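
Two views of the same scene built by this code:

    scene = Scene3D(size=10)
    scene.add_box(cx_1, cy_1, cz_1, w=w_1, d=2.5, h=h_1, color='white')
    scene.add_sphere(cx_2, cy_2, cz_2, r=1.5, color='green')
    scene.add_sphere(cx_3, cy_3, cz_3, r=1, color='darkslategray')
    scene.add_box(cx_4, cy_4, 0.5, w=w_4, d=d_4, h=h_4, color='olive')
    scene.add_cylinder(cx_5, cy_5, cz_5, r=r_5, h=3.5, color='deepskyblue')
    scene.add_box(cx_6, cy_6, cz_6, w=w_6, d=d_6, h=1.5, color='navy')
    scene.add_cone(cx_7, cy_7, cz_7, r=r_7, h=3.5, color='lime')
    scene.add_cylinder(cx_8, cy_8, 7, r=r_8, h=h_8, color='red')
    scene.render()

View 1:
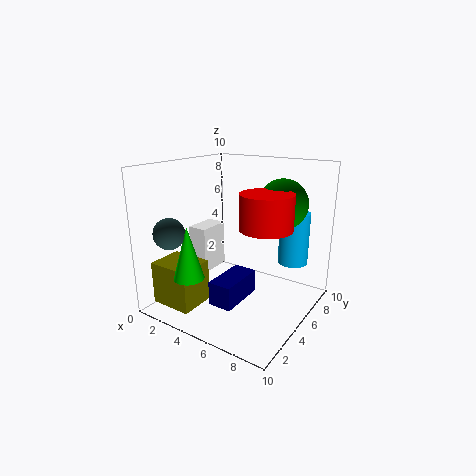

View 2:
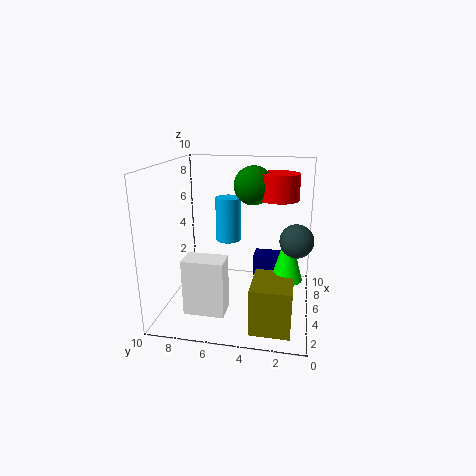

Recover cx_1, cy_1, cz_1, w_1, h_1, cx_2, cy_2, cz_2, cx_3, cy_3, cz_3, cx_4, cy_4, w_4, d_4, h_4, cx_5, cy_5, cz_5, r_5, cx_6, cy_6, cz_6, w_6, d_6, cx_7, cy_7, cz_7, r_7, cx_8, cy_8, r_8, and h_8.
cx_1 = 0.5
cy_1 = 5
cz_1 = 1.5
w_1 = 1.5
h_1 = 3.5
cx_2 = 8.5
cy_2 = 4.5
cz_2 = 8
cx_3 = 2.5
cy_3 = 1
cz_3 = 6
cx_4 = 0.5
cy_4 = 1
w_4 = 3
d_4 = 2.5
h_4 = 3
cx_5 = 8.5
cy_5 = 6.5
cz_5 = 3.5
r_5 = 1
cx_6 = 5.5
cy_6 = 1
cz_6 = 2
w_6 = 1.5
d_6 = 3
cx_7 = 3.5
cy_7 = 1.5
cz_7 = 3
r_7 = 1
cx_8 = 8.5
cy_8 = 2.5
r_8 = 1.5
h_8 = 2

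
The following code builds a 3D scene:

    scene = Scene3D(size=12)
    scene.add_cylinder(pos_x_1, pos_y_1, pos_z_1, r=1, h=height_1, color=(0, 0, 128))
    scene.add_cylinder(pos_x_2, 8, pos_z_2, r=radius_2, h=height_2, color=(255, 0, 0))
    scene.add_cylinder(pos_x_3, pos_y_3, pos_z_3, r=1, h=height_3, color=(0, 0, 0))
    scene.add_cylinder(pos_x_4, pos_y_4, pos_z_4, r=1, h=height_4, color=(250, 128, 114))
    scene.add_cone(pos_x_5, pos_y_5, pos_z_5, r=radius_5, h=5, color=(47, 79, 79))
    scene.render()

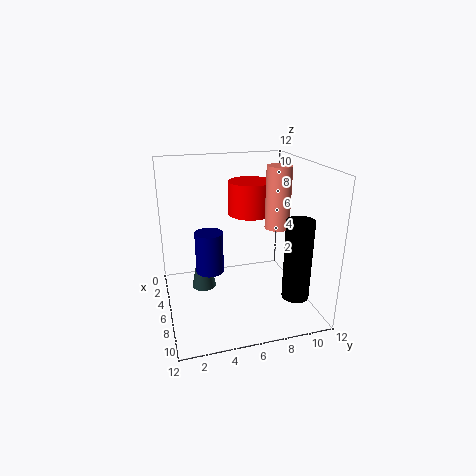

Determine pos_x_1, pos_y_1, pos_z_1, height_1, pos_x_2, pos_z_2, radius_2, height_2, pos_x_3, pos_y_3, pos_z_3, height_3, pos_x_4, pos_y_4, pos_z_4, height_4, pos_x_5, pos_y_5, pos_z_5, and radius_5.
pos_x_1 = 9, pos_y_1 = 3, pos_z_1 = 5, height_1 = 3, pos_x_2 = 3, pos_z_2 = 7, radius_2 = 2, height_2 = 3, pos_x_3 = 11, pos_y_3 = 9, pos_z_3 = 3, height_3 = 6, pos_x_4 = 7, pos_y_4 = 9, pos_z_4 = 7, height_4 = 5, pos_x_5 = 6, pos_y_5 = 3, pos_z_5 = 2, radius_5 = 1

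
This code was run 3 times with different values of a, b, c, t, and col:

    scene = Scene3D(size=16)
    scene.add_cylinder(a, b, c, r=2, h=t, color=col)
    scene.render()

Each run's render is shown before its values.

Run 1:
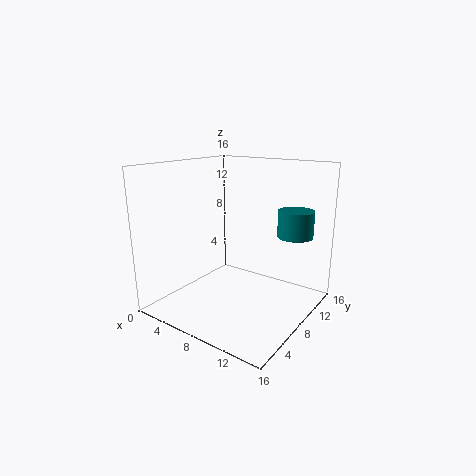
a = 13, b = 12, c = 8, t = 3, col = 'teal'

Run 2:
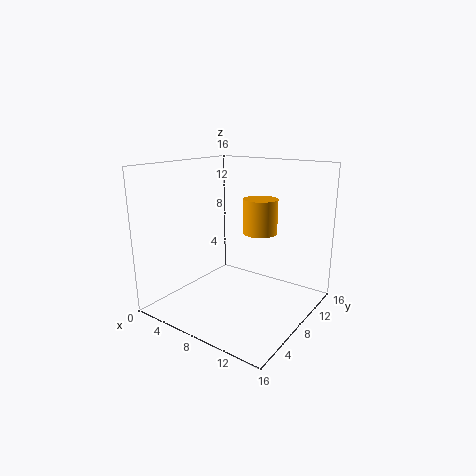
a = 9, b = 11, c = 8, t = 4, col = 'orange'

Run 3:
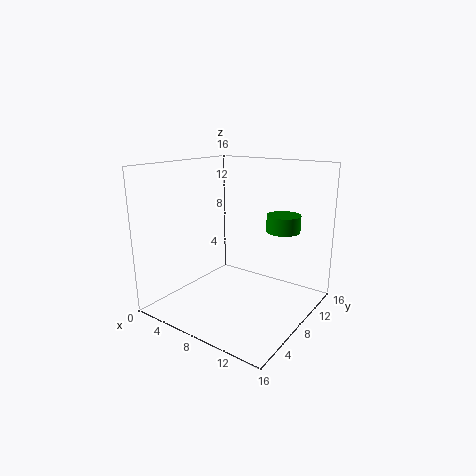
a = 11, b = 13, c = 8, t = 2, col = 'green'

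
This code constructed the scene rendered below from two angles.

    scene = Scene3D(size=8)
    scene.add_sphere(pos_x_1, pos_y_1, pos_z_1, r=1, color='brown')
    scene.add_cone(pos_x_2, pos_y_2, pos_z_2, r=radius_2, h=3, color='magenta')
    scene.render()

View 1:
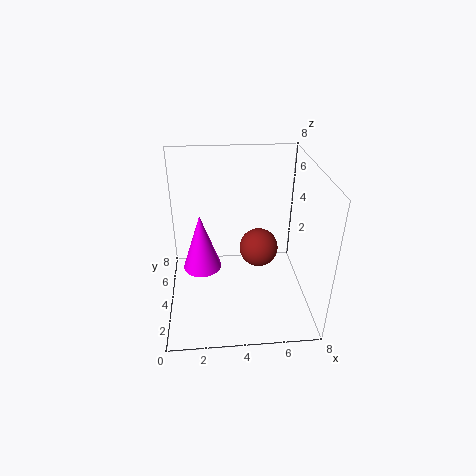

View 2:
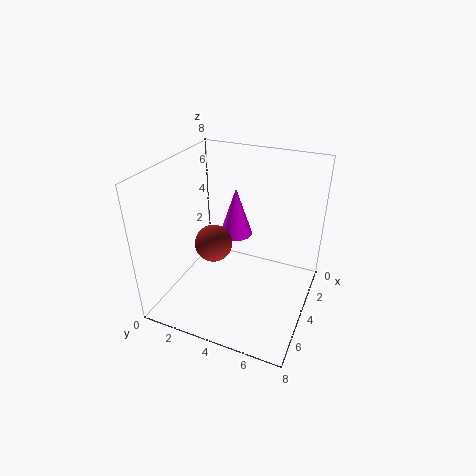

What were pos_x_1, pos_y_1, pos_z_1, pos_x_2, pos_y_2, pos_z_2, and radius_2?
pos_x_1 = 5, pos_y_1 = 3, pos_z_1 = 4, pos_x_2 = 2, pos_y_2 = 3, pos_z_2 = 3, radius_2 = 1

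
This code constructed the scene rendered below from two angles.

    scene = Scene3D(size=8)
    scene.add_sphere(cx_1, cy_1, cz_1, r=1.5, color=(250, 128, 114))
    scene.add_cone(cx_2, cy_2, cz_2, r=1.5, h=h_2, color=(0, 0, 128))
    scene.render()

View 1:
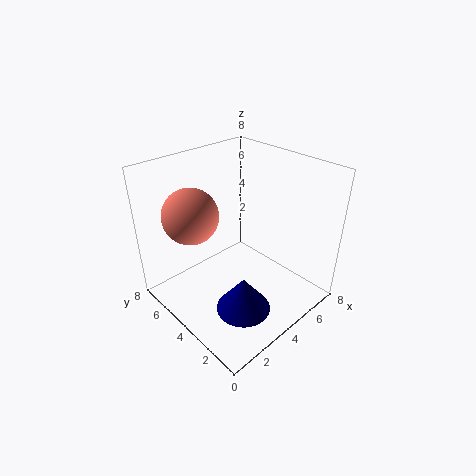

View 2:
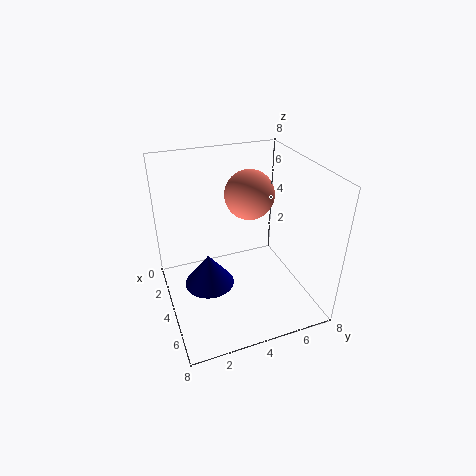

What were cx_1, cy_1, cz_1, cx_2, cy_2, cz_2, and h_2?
cx_1 = 2; cy_1 = 5.5; cz_1 = 5.5; cx_2 = 3; cy_2 = 2.5; cz_2 = 0.5; h_2 = 2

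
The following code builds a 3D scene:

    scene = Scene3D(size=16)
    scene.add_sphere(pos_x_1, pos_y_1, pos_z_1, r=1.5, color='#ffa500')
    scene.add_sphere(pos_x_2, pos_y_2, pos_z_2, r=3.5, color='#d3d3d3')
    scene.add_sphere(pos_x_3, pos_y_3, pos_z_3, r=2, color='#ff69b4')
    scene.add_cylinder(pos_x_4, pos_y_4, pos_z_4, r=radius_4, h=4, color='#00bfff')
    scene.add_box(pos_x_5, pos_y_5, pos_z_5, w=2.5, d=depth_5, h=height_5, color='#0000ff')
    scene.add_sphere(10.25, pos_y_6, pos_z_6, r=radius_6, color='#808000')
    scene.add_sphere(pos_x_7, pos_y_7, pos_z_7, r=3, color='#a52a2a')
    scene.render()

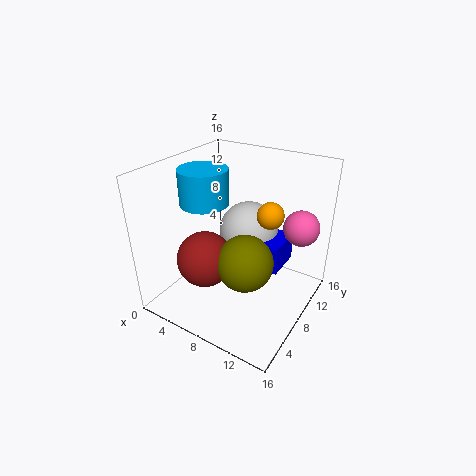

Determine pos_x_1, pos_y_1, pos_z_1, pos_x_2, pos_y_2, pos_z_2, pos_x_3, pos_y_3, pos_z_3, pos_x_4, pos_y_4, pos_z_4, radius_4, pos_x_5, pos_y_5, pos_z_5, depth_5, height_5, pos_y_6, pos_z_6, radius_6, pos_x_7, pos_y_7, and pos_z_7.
pos_x_1 = 10.75; pos_y_1 = 10.25; pos_z_1 = 10.5; pos_x_2 = 7.5; pos_y_2 = 11.25; pos_z_2 = 7.25; pos_x_3 = 13.75; pos_y_3 = 12; pos_z_3 = 9; pos_x_4 = 3.75; pos_y_4 = 7.75; pos_z_4 = 11.25; radius_4 = 2.75; pos_x_5 = 10; pos_y_5 = 8.75; pos_z_5 = 4.25; depth_5 = 4.25; height_5 = 3.25; pos_y_6 = 5.75; pos_z_6 = 6.75; radius_6 = 3; pos_x_7 = 6; pos_y_7 = 4.5; pos_z_7 = 6.5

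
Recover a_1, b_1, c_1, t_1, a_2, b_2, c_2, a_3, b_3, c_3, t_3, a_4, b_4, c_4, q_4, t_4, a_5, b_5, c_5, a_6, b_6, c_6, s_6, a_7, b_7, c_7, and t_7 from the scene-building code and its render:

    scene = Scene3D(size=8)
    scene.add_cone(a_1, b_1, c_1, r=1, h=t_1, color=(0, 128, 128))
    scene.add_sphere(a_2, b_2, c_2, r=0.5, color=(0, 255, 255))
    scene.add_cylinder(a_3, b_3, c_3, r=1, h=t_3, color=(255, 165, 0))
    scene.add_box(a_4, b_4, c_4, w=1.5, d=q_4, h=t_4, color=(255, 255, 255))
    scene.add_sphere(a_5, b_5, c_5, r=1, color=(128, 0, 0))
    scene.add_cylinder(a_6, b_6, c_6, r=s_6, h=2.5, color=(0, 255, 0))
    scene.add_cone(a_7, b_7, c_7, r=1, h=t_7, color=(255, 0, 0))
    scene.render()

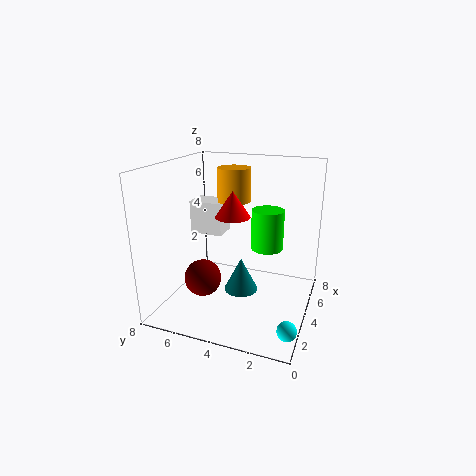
a_1 = 4.5, b_1 = 4, c_1 = 0.5, t_1 = 2, a_2 = 1.5, b_2 = 0.5, c_2 = 0.5, a_3 = 6, b_3 = 5, c_3 = 5.5, t_3 = 2, a_4 = 5, b_4 = 5.5, c_4 = 3.5, q_4 = 2, t_4 = 2, a_5 = 2.5, b_5 = 5.5, c_5 = 2, a_6 = 6.5, b_6 = 3, c_6 = 2.5, s_6 = 1, a_7 = 4.5, b_7 = 4.5, c_7 = 5, t_7 = 1.5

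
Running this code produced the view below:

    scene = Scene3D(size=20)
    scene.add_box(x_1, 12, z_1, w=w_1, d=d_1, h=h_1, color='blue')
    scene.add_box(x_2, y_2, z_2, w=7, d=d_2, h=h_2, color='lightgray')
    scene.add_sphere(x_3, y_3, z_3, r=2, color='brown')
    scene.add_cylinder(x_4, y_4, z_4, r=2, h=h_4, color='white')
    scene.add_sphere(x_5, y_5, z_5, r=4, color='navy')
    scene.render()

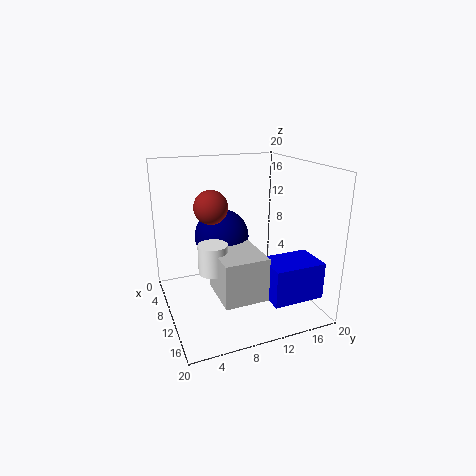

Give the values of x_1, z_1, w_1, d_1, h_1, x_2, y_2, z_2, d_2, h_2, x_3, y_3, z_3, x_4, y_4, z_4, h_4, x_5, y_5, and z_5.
x_1 = 13
z_1 = 3
w_1 = 5
d_1 = 7
h_1 = 5
x_2 = 9
y_2 = 6
z_2 = 3
d_2 = 6
h_2 = 6
x_3 = 14
y_3 = 5
z_3 = 16
x_4 = 11
y_4 = 6
z_4 = 6
h_4 = 4
x_5 = 6
y_5 = 9
z_5 = 9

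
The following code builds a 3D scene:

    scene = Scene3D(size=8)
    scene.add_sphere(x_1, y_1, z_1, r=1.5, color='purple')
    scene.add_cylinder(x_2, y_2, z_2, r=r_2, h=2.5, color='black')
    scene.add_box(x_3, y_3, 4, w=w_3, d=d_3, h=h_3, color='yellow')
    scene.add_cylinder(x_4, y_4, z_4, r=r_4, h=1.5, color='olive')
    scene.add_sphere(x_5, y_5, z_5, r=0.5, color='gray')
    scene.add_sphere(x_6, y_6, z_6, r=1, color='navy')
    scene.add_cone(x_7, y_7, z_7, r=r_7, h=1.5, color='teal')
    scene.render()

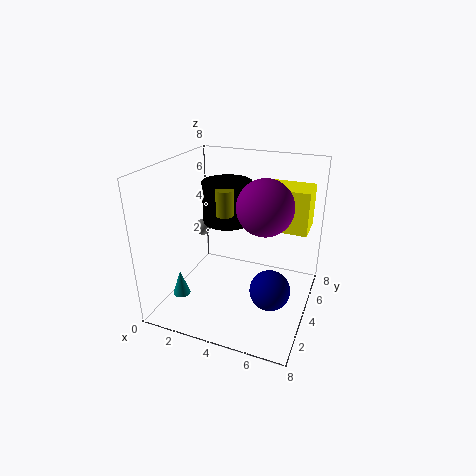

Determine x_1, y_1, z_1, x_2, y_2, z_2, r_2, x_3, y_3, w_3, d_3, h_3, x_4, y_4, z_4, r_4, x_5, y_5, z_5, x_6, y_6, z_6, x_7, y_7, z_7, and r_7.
x_1 = 5.5
y_1 = 4
z_1 = 6
x_2 = 2.5
y_2 = 6
z_2 = 4
r_2 = 1.5
x_3 = 5
y_3 = 5.5
w_3 = 2.5
d_3 = 2
h_3 = 2.5
x_4 = 3
y_4 = 4.5
z_4 = 5
r_4 = 0.5
x_5 = 1
y_5 = 5.5
z_5 = 3.5
x_6 = 6.5
y_6 = 2
z_6 = 2.5
x_7 = 1
y_7 = 2.5
z_7 = 0.5
r_7 = 0.5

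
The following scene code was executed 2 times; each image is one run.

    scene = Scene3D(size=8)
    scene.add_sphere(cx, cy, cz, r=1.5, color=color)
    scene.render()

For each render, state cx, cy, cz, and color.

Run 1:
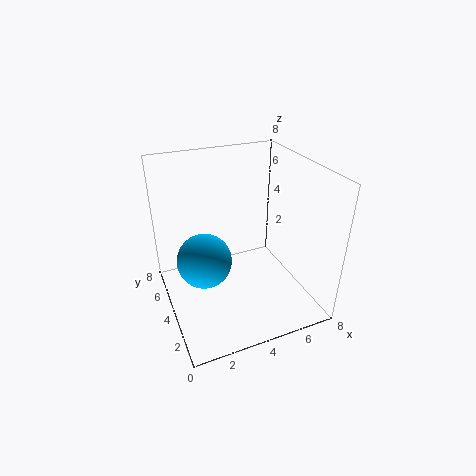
cx = 2
cy = 4
cz = 3
color = 'deepskyblue'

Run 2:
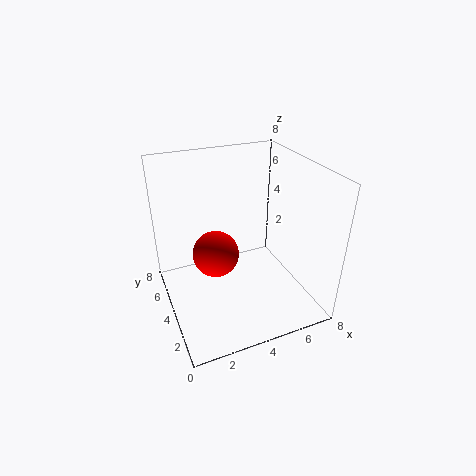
cx = 3.5
cy = 6.5
cz = 1.5
color = 'red'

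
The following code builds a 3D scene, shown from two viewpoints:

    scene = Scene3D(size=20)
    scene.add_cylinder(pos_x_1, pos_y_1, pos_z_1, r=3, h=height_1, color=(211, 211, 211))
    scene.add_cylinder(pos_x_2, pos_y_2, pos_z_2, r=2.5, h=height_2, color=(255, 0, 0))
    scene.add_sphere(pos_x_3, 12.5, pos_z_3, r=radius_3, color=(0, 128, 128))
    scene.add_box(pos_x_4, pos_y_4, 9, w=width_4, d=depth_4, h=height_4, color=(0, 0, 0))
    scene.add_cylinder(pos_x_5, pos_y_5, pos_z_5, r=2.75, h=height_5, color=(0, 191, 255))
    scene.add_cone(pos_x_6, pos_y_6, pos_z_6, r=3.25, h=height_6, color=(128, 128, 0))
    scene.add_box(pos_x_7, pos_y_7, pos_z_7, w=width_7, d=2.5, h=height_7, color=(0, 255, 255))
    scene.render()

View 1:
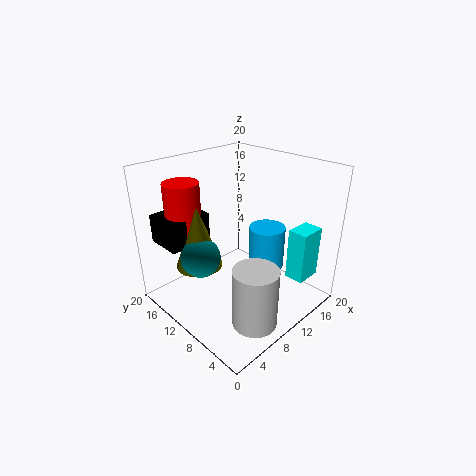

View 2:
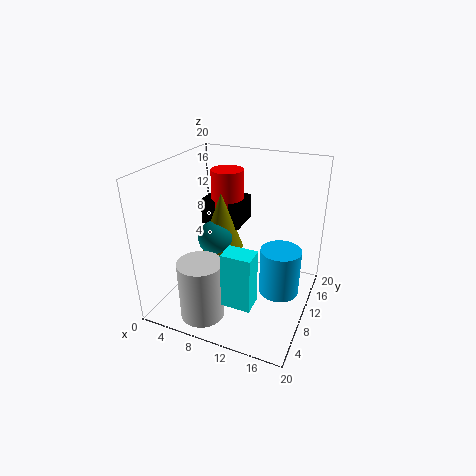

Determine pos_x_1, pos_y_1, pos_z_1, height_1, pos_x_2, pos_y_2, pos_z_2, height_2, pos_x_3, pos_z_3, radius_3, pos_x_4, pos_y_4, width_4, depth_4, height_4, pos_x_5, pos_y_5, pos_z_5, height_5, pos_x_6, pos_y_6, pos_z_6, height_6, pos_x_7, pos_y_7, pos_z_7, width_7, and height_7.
pos_x_1 = 7.25; pos_y_1 = 4; pos_z_1 = 0.5; height_1 = 8.25; pos_x_2 = 5.5; pos_y_2 = 16.25; pos_z_2 = 9.5; height_2 = 8; pos_x_3 = 5.25; pos_z_3 = 7.75; radius_3 = 2.75; pos_x_4 = 2; pos_y_4 = 14; width_4 = 6.25; depth_4 = 5.25; height_4 = 4; pos_x_5 = 16.25; pos_y_5 = 10; pos_z_5 = 3; height_5 = 6.5; pos_x_6 = 5.75; pos_y_6 = 13.5; pos_z_6 = 6; height_6 = 8.75; pos_x_7 = 12; pos_y_7 = 0.5; pos_z_7 = 6.25; width_7 = 3.5; height_7 = 6.75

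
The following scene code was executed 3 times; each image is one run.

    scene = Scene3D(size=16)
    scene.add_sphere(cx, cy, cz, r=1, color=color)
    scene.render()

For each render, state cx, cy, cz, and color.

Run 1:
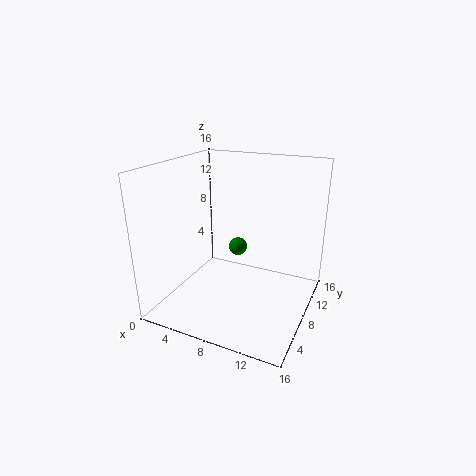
cx = 8
cy = 8
cz = 7
color = 'green'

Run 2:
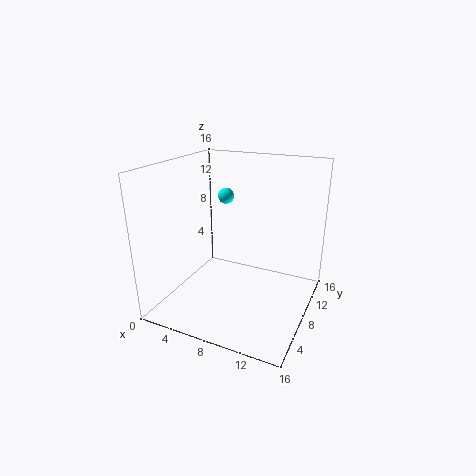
cx = 4
cy = 13
cz = 11
color = 'cyan'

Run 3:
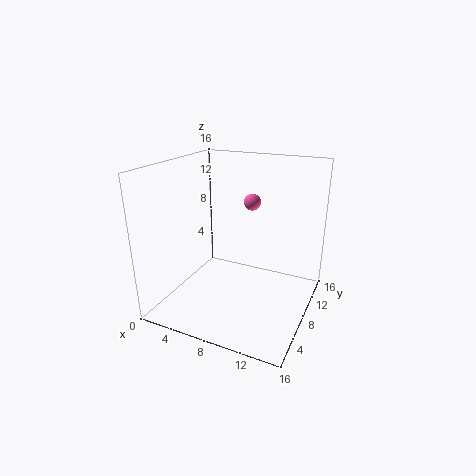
cx = 8
cy = 12
cz = 11
color = 'hotpink'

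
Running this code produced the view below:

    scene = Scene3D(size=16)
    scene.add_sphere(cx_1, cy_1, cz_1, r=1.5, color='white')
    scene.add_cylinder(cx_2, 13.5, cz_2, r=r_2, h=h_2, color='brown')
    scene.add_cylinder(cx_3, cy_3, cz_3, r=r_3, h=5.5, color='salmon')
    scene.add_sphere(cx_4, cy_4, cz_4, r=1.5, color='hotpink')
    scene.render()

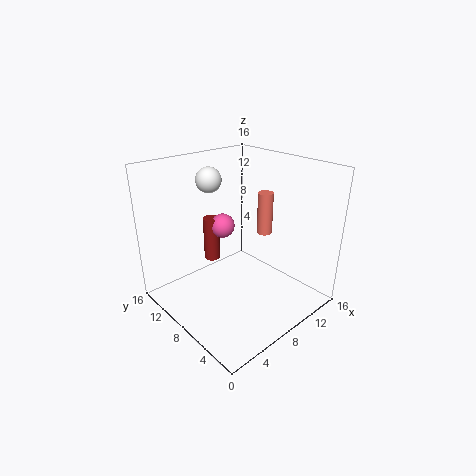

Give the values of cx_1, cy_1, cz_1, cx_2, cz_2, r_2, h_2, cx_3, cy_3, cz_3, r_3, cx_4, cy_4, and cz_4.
cx_1 = 8
cy_1 = 13
cz_1 = 13.5
cx_2 = 8.5
cz_2 = 3
r_2 = 1
h_2 = 5.5
cx_3 = 15
cy_3 = 10.5
cz_3 = 5.5
r_3 = 1
cx_4 = 9.5
cy_4 = 12.5
cz_4 = 7.5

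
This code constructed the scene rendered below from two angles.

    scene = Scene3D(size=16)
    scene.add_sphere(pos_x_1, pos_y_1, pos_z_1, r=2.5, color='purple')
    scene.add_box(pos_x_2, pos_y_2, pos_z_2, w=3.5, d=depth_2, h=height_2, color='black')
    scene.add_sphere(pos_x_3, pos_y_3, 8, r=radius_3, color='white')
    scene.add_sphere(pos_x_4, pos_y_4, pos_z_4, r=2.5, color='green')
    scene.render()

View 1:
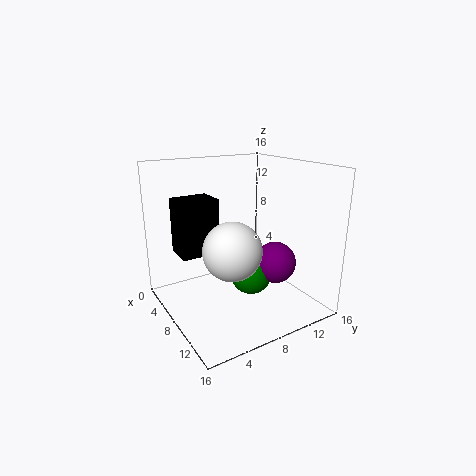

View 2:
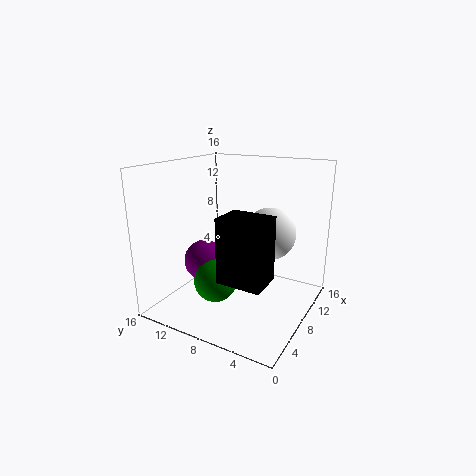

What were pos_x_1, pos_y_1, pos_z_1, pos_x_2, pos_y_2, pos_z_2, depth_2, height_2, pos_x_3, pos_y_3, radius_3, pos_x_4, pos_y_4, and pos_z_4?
pos_x_1 = 8.5
pos_y_1 = 13
pos_z_1 = 4
pos_x_2 = 2
pos_y_2 = 2.5
pos_z_2 = 5.5
depth_2 = 4.5
height_2 = 6.5
pos_x_3 = 11
pos_y_3 = 5.5
radius_3 = 3
pos_x_4 = 7
pos_y_4 = 10.5
pos_z_4 = 2.5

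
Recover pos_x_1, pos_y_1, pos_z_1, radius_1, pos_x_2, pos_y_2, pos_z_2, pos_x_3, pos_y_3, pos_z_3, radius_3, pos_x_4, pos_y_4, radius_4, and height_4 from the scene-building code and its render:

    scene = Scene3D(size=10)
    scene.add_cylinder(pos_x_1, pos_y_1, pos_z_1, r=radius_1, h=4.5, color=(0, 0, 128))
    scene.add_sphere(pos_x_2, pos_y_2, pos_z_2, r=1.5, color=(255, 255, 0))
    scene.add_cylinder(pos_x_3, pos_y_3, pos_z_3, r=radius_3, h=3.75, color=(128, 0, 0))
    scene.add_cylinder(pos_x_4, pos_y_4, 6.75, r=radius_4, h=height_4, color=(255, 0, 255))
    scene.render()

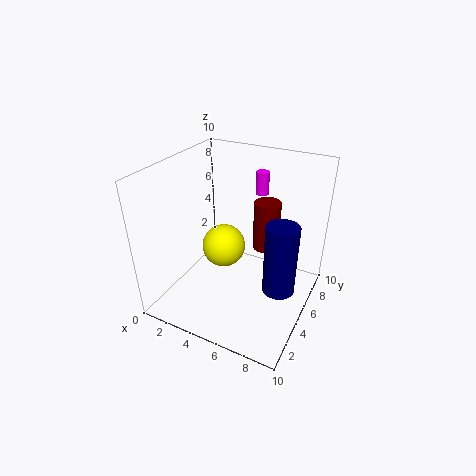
pos_x_1 = 8.75
pos_y_1 = 3.25
pos_z_1 = 3.25
radius_1 = 1
pos_x_2 = 4
pos_y_2 = 4.75
pos_z_2 = 4.25
pos_x_3 = 6
pos_y_3 = 7.75
pos_z_3 = 3
radius_3 = 1
pos_x_4 = 5
pos_y_4 = 9
radius_4 = 0.5
height_4 = 1.75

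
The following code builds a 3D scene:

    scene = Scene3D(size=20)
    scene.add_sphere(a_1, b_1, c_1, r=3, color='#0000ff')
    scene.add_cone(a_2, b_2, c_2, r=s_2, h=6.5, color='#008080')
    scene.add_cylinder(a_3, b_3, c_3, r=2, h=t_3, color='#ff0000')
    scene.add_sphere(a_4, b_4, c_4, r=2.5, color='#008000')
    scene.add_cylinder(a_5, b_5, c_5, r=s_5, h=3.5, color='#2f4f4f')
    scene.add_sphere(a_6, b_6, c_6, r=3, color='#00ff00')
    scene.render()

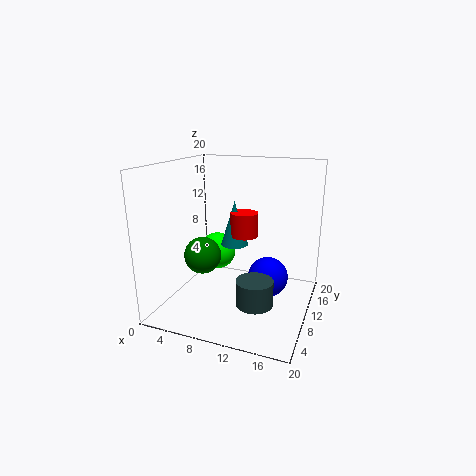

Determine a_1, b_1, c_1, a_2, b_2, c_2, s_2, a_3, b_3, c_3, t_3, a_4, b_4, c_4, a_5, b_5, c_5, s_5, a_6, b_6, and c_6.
a_1 = 13.5
b_1 = 13.5
c_1 = 3
a_2 = 8.5
b_2 = 12.5
c_2 = 8
s_2 = 2
a_3 = 10
b_3 = 12.5
c_3 = 9.5
t_3 = 3.5
a_4 = 6
b_4 = 7
c_4 = 8
a_5 = 13.5
b_5 = 7
c_5 = 2
s_5 = 2.5
a_6 = 4
b_6 = 16
c_6 = 5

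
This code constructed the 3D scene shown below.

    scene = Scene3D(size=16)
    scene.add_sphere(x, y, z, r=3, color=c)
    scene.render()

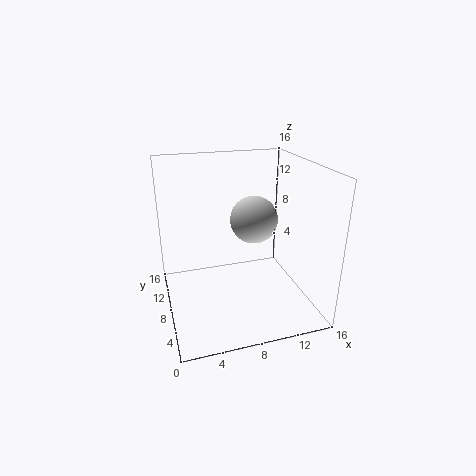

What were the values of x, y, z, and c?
x = 11.5; y = 12.5; z = 8; c = 'lightgray'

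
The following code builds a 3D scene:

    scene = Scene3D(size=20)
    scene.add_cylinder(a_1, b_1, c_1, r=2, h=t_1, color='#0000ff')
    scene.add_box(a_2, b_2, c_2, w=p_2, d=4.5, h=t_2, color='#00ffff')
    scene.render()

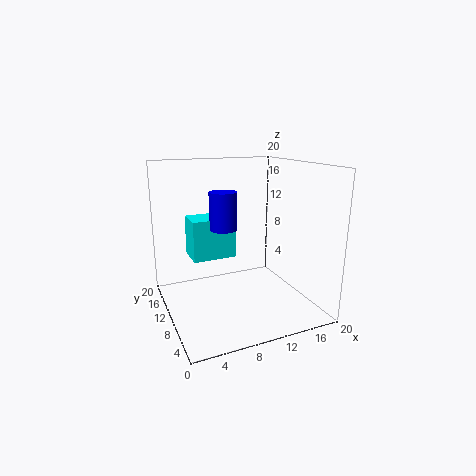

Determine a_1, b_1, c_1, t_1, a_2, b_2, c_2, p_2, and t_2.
a_1 = 9, b_1 = 13, c_1 = 10.5, t_1 = 5.5, a_2 = 4.5, b_2 = 13, c_2 = 6, p_2 = 6.5, t_2 = 6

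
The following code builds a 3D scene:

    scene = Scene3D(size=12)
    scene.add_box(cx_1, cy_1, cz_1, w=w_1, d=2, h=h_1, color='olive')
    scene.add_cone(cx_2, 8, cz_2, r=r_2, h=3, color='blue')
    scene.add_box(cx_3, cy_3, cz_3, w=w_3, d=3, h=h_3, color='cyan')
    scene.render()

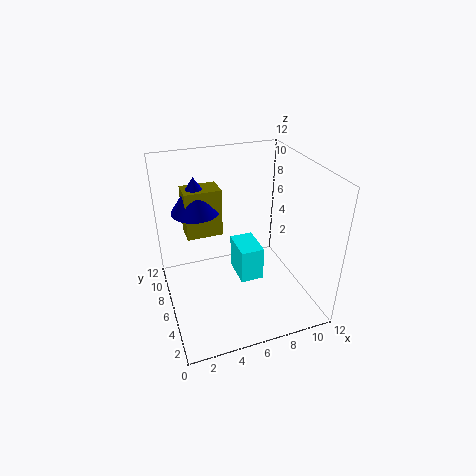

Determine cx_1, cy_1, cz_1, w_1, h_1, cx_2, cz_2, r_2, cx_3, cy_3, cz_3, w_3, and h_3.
cx_1 = 2
cy_1 = 7
cz_1 = 6
w_1 = 3
h_1 = 4
cx_2 = 3
cz_2 = 8
r_2 = 2
cx_3 = 6
cy_3 = 5
cz_3 = 2
w_3 = 2
h_3 = 3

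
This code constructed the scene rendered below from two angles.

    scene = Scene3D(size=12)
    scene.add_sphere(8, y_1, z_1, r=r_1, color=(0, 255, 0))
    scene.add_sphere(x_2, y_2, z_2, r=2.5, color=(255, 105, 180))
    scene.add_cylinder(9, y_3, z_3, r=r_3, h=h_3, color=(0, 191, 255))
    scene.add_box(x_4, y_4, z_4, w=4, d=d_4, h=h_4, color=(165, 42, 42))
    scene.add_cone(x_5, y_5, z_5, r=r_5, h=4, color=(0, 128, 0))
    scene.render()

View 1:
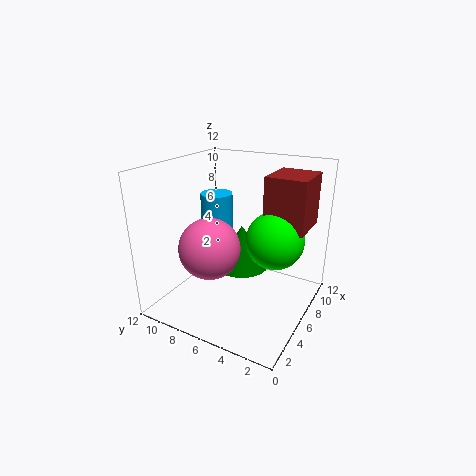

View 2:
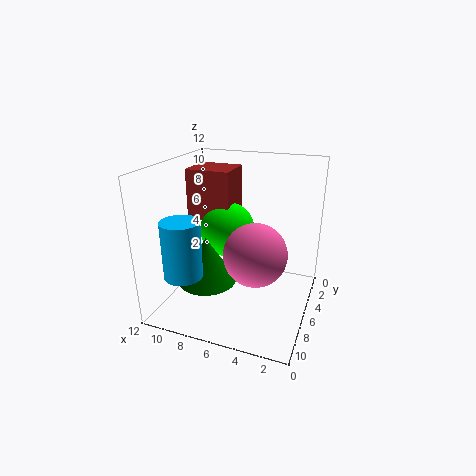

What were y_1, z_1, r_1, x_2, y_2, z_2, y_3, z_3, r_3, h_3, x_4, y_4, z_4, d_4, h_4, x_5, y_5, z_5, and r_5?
y_1 = 3.5
z_1 = 5.5
r_1 = 2.5
x_2 = 4
y_2 = 7.5
z_2 = 5.5
y_3 = 10
z_3 = 4
r_3 = 1.5
h_3 = 4.5
x_4 = 7.5
y_4 = 1
z_4 = 6.5
d_4 = 3.5
h_4 = 4.5
x_5 = 8.5
y_5 = 7
z_5 = 2
r_5 = 2.5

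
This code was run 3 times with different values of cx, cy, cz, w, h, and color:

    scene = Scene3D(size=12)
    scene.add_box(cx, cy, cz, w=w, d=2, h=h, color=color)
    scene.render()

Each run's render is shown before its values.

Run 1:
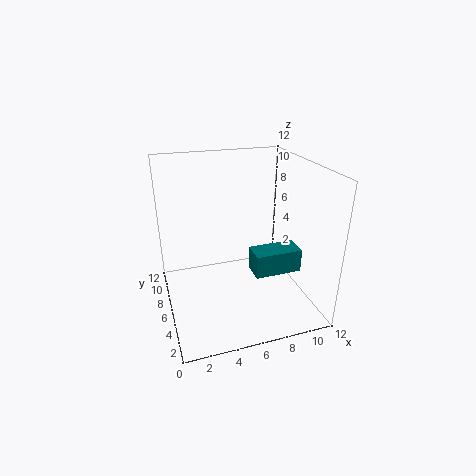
cx = 7
cy = 4
cz = 3
w = 4
h = 2
color = 'teal'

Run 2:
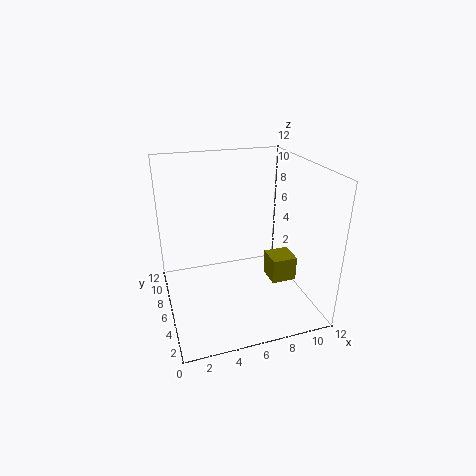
cx = 8
cy = 3
cz = 3
w = 2
h = 2
color = 'olive'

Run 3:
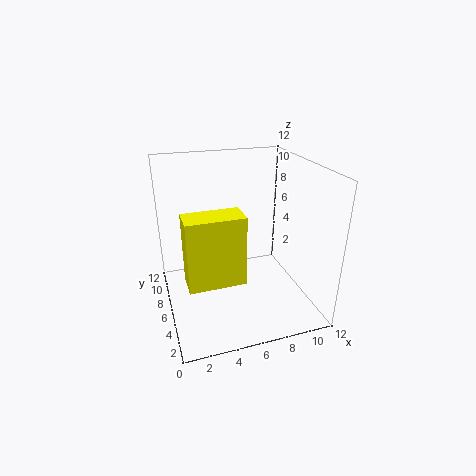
cx = 1
cy = 1
cz = 5
w = 4
h = 5
color = 'yellow'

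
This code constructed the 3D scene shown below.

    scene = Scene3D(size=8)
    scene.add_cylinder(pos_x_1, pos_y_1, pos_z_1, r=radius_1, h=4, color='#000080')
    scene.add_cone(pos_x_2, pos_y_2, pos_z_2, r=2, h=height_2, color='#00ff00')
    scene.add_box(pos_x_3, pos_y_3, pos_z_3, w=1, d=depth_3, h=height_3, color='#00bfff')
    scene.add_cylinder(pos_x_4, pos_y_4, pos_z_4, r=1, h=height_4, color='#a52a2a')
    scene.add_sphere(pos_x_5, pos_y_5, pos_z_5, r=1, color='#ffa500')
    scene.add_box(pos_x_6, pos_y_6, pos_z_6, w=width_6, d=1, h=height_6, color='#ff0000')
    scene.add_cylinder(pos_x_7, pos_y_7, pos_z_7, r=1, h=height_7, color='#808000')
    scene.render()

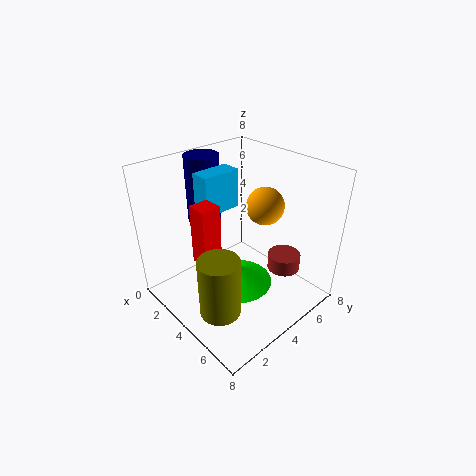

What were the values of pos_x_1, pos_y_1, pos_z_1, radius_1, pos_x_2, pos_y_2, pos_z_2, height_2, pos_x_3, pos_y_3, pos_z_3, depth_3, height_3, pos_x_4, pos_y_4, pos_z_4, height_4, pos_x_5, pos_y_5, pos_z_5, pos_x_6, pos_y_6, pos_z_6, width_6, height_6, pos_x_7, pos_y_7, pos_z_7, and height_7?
pos_x_1 = 1
pos_y_1 = 4
pos_z_1 = 4
radius_1 = 1
pos_x_2 = 4
pos_y_2 = 4
pos_z_2 = 1
height_2 = 1
pos_x_3 = 3
pos_y_3 = 2
pos_z_3 = 6
depth_3 = 2
height_3 = 2
pos_x_4 = 5
pos_y_4 = 7
pos_z_4 = 1
height_4 = 1
pos_x_5 = 5
pos_y_5 = 5
pos_z_5 = 6
pos_x_6 = 4
pos_y_6 = 1
pos_z_6 = 4
width_6 = 1
height_6 = 3
pos_x_7 = 6
pos_y_7 = 1
pos_z_7 = 2
height_7 = 3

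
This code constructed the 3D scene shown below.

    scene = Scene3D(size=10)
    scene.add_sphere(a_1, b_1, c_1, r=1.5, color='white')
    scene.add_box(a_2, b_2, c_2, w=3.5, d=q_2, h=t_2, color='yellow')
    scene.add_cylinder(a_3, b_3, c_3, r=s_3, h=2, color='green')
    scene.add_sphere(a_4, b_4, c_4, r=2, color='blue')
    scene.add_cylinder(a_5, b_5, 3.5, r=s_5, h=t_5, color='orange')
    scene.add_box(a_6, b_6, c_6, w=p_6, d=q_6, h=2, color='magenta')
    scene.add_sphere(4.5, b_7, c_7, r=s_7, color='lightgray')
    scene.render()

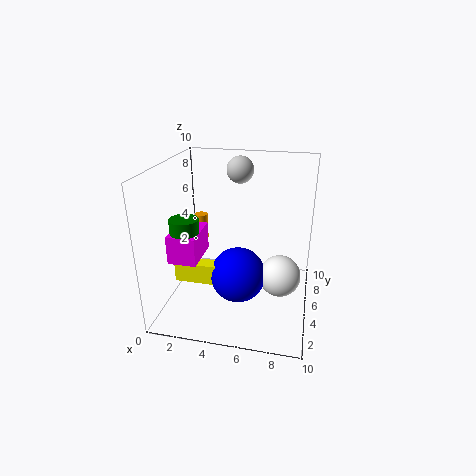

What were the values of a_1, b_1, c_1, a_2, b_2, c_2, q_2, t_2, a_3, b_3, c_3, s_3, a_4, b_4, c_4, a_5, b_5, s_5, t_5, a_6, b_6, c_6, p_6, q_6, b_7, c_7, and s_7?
a_1 = 8, b_1 = 5.5, c_1 = 2, a_2 = 0.5, b_2 = 4, c_2 = 1.5, q_2 = 1, t_2 = 1.5, a_3 = 1.5, b_3 = 4, c_3 = 4.5, s_3 = 1, a_4 = 5, b_4 = 5, c_4 = 2, a_5 = 1.5, b_5 = 7.5, s_5 = 0.5, t_5 = 2, a_6 = 0.5, b_6 = 3, c_6 = 3.5, p_6 = 2, q_6 = 3, b_7 = 8, c_7 = 9, s_7 = 1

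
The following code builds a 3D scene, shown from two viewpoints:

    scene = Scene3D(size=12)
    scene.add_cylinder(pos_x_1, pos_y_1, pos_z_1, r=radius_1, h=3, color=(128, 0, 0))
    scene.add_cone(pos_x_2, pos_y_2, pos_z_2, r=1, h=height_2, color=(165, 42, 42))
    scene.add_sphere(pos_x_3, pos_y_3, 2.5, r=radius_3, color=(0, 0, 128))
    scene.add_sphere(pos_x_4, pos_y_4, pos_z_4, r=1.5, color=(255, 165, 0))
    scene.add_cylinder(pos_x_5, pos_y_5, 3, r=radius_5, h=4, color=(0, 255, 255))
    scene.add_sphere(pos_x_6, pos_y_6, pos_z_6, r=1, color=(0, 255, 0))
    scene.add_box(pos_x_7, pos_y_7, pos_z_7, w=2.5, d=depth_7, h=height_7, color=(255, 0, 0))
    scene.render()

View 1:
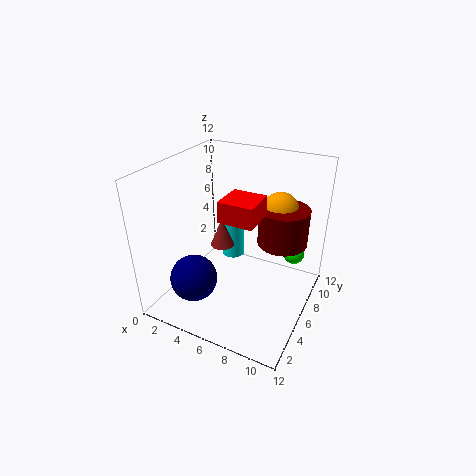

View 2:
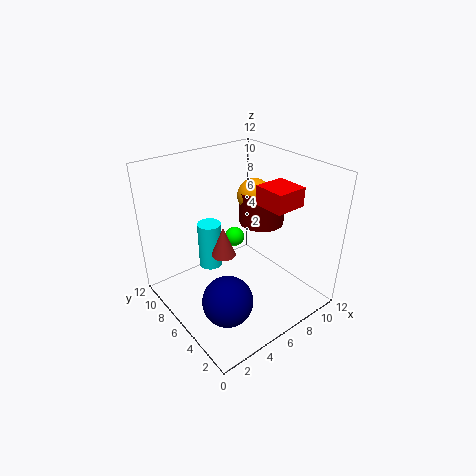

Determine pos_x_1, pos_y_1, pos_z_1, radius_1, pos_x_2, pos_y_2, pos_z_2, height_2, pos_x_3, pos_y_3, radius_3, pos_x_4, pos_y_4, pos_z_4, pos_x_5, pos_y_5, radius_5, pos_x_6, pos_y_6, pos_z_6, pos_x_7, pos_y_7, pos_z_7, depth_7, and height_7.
pos_x_1 = 9.5
pos_y_1 = 7
pos_z_1 = 6
radius_1 = 2
pos_x_2 = 4.5
pos_y_2 = 6
pos_z_2 = 5
height_2 = 2.5
pos_x_3 = 3
pos_y_3 = 3.5
radius_3 = 2
pos_x_4 = 9
pos_y_4 = 7.5
pos_z_4 = 8.5
pos_x_5 = 4.5
pos_y_5 = 8
radius_5 = 1
pos_x_6 = 9.5
pos_y_6 = 11
pos_z_6 = 2.5
pos_x_7 = 6.5
pos_y_7 = 2
pos_z_7 = 9.5
depth_7 = 2.5
height_7 = 1.5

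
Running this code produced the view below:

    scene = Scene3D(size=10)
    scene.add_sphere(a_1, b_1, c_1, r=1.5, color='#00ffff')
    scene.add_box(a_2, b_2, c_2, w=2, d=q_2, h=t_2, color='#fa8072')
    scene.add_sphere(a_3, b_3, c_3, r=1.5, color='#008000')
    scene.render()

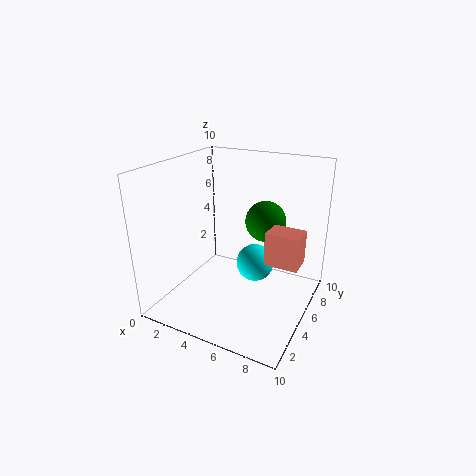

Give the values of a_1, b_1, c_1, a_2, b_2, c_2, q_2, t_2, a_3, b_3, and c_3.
a_1 = 5
b_1 = 8
c_1 = 1.5
a_2 = 8
b_2 = 2.5
c_2 = 5
q_2 = 1.5
t_2 = 2
a_3 = 6
b_3 = 7.5
c_3 = 5.5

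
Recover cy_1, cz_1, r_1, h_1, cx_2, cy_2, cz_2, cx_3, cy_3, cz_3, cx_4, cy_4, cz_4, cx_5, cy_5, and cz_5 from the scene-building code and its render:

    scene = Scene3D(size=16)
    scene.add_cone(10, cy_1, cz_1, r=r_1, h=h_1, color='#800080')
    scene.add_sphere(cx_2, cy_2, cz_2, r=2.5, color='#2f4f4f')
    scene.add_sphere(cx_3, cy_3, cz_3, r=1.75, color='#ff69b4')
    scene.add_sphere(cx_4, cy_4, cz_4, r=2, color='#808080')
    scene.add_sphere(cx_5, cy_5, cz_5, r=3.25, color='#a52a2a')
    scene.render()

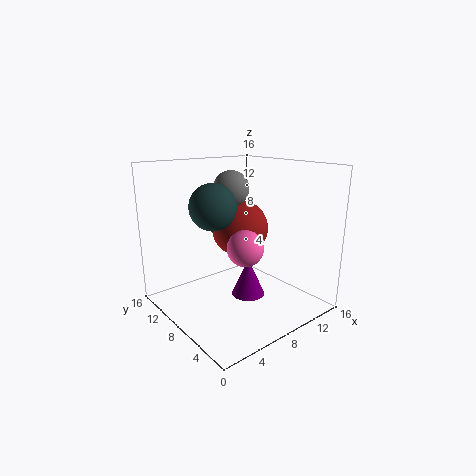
cy_1 = 8.5, cz_1 = 0.25, r_1 = 2, h_1 = 4.5, cx_2 = 5.25, cy_2 = 8.75, cz_2 = 11.75, cx_3 = 5.25, cy_3 = 3.5, cz_3 = 8.75, cx_4 = 8.25, cy_4 = 9.5, cz_4 = 13.25, cx_5 = 9.5, cy_5 = 9.5, cz_5 = 8.5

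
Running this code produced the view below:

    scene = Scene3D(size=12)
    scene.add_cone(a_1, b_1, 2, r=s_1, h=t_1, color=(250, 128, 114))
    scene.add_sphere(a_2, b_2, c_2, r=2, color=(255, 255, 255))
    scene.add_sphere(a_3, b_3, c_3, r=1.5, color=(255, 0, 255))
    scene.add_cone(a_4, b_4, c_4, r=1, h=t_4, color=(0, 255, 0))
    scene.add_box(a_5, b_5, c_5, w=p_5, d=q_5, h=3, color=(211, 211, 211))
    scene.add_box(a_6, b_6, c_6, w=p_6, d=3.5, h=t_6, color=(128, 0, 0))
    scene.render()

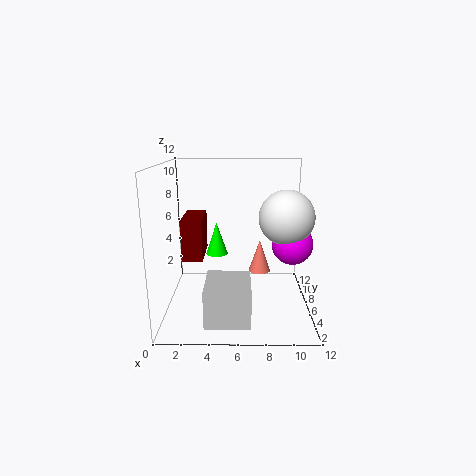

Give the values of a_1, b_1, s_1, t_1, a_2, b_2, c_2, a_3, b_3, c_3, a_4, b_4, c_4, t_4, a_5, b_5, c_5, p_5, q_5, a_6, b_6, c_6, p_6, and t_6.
a_1 = 8, b_1 = 8.5, s_1 = 1, t_1 = 3, a_2 = 9.5, b_2 = 3, c_2 = 8.5, a_3 = 10, b_3 = 3, c_3 = 6.5, a_4 = 4, b_4 = 9, c_4 = 3.5, t_4 = 3, a_5 = 3.5, b_5 = 1, c_5 = 0.5, p_5 = 3.5, q_5 = 4, a_6 = 2, b_6 = 2, c_6 = 5.5, p_6 = 1.5, t_6 = 3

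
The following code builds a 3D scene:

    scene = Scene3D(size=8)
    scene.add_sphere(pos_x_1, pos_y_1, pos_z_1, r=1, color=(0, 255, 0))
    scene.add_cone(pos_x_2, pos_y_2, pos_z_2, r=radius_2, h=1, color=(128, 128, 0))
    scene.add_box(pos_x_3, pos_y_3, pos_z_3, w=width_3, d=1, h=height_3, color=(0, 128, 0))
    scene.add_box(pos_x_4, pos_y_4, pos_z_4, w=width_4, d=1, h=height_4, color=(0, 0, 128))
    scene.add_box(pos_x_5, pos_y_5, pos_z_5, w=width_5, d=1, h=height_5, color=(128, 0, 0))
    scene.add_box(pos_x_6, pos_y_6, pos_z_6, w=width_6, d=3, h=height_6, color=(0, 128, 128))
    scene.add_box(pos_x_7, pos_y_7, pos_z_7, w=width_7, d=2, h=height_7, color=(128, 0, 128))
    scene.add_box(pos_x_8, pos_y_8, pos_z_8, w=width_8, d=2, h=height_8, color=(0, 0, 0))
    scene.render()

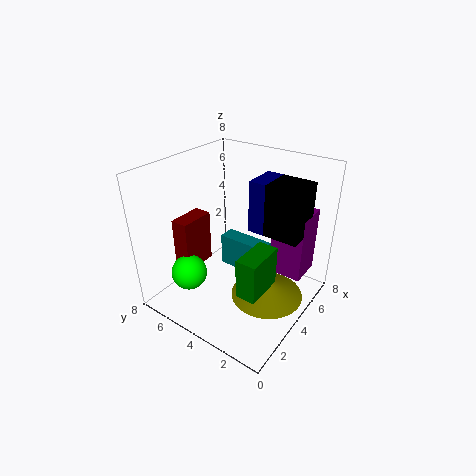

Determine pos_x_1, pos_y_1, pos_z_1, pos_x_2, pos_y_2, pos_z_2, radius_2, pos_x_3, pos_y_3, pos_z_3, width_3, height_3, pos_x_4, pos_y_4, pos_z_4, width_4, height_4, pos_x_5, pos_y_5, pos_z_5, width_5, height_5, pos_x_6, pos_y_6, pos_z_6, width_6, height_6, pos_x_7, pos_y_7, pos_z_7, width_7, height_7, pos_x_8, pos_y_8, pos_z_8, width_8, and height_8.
pos_x_1 = 2; pos_y_1 = 6; pos_z_1 = 2; pos_x_2 = 4; pos_y_2 = 2; pos_z_2 = 1; radius_2 = 2; pos_x_3 = 1; pos_y_3 = 1; pos_z_3 = 3; width_3 = 2; height_3 = 2; pos_x_4 = 5; pos_y_4 = 3; pos_z_4 = 4; width_4 = 2; height_4 = 3; pos_x_5 = 2; pos_y_5 = 6; pos_z_5 = 2; width_5 = 2; height_5 = 3; pos_x_6 = 5; pos_y_6 = 3; pos_z_6 = 1; width_6 = 1; height_6 = 2; pos_x_7 = 6; pos_y_7 = 1; pos_z_7 = 1; width_7 = 2; height_7 = 4; pos_x_8 = 5; pos_y_8 = 1; pos_z_8 = 4; width_8 = 2; height_8 = 3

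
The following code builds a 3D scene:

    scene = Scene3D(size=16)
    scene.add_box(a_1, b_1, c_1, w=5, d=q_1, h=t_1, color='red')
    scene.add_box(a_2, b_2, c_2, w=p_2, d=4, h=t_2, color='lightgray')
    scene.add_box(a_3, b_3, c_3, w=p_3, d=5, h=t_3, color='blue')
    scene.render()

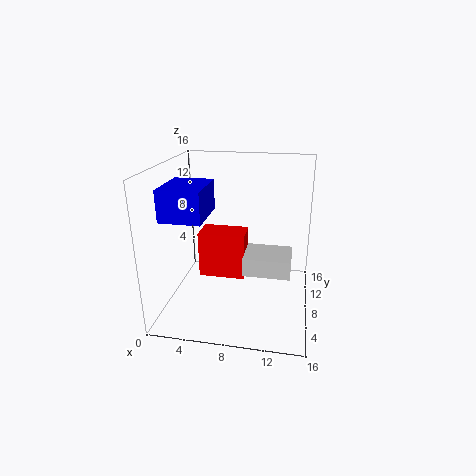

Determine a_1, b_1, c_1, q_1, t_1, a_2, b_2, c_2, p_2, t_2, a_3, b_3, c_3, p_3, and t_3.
a_1 = 4, b_1 = 6, c_1 = 4, q_1 = 3, t_1 = 5, a_2 = 9, b_2 = 5, c_2 = 5, p_2 = 5, t_2 = 2, a_3 = 2, b_3 = 1, c_3 = 12, p_3 = 4, t_3 = 3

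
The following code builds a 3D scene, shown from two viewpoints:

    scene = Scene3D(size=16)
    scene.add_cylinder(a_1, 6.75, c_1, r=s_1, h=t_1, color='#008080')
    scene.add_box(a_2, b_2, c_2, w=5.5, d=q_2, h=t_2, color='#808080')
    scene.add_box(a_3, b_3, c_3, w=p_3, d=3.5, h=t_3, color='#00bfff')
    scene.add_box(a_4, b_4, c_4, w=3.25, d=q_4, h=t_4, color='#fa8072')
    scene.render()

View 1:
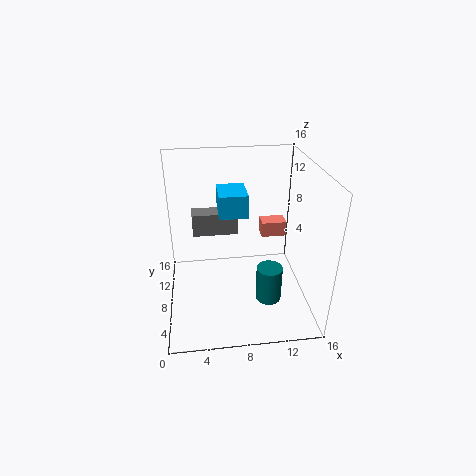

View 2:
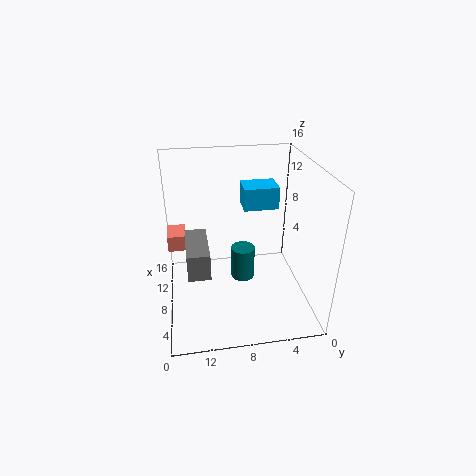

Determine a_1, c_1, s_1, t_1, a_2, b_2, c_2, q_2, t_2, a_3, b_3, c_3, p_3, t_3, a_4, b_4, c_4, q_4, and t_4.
a_1 = 11.5, c_1 = 0.25, s_1 = 1.5, t_1 = 4.25, a_2 = 3, b_2 = 11.5, c_2 = 6.5, q_2 = 2.25, t_2 = 2.75, a_3 = 5.75, b_3 = 4.25, c_3 = 12.25, p_3 = 2.75, t_3 = 2.25, a_4 = 12, b_4 = 13.75, c_4 = 4.5, q_4 = 2.25, t_4 = 2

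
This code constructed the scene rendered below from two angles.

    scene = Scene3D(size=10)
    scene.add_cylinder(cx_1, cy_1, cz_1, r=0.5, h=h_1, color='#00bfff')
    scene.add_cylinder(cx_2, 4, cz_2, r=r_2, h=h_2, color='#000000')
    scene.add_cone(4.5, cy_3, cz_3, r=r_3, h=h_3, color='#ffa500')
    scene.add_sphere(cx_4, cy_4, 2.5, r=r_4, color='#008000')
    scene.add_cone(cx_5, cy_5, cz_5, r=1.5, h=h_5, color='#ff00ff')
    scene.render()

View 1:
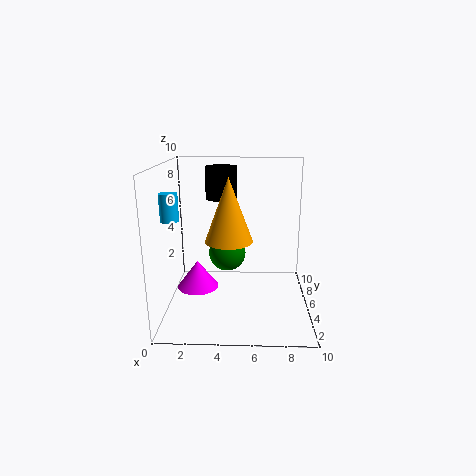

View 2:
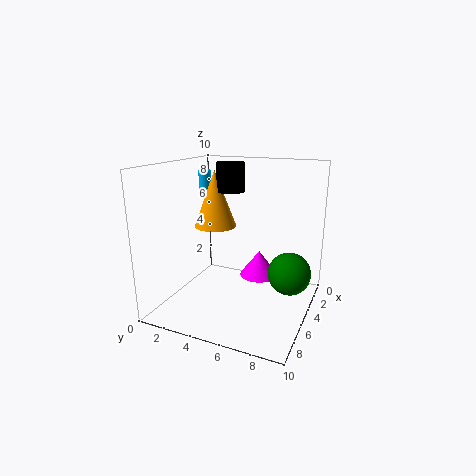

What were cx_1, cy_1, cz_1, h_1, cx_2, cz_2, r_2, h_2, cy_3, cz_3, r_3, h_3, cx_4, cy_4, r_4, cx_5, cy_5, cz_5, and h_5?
cx_1 = 1.5; cy_1 = 0.5; cz_1 = 7.5; h_1 = 1.5; cx_2 = 4; cz_2 = 8; r_2 = 1; h_2 = 2; cy_3 = 3; cz_3 = 5.5; r_3 = 1.5; h_3 = 4; cx_4 = 4; cy_4 = 8.5; r_4 = 1.5; cx_5 = 2; cy_5 = 5.5; cz_5 = 1; h_5 = 2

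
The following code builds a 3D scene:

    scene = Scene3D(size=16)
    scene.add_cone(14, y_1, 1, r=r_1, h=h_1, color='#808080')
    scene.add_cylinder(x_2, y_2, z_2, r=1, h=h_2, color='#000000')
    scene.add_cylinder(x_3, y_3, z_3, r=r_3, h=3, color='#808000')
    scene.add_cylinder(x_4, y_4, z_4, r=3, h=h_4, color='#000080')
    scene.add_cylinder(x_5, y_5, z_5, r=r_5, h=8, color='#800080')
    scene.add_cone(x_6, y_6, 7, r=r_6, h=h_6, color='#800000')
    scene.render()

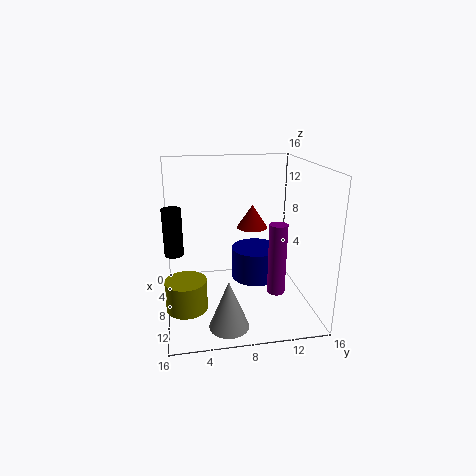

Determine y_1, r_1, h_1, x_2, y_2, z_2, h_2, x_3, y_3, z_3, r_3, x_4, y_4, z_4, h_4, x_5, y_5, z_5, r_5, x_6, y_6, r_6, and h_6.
y_1 = 6
r_1 = 2
h_1 = 5
x_2 = 9
y_2 = 1
z_2 = 7
h_2 = 5
x_3 = 13
y_3 = 2
z_3 = 3
r_3 = 2
x_4 = 4
y_4 = 11
z_4 = 1
h_4 = 4
x_5 = 10
y_5 = 12
z_5 = 2
r_5 = 1
x_6 = 2
y_6 = 11
r_6 = 2
h_6 = 3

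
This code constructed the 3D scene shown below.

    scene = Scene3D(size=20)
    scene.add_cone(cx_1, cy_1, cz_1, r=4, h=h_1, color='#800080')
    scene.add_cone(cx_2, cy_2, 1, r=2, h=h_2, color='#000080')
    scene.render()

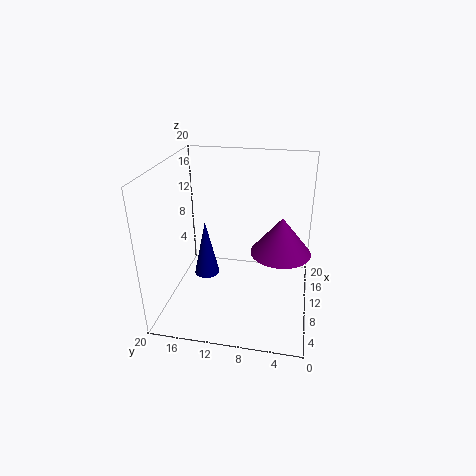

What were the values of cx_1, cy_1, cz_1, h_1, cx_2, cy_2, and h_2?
cx_1 = 9
cy_1 = 4
cz_1 = 9
h_1 = 5
cx_2 = 14
cy_2 = 16
h_2 = 9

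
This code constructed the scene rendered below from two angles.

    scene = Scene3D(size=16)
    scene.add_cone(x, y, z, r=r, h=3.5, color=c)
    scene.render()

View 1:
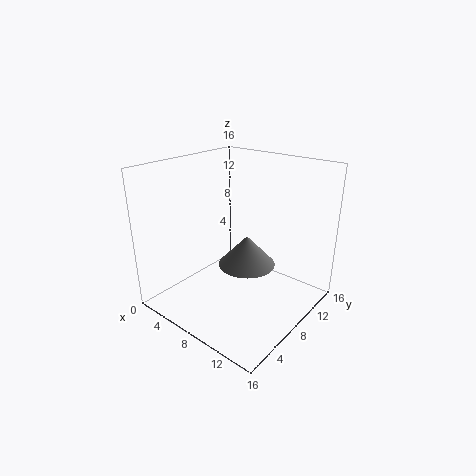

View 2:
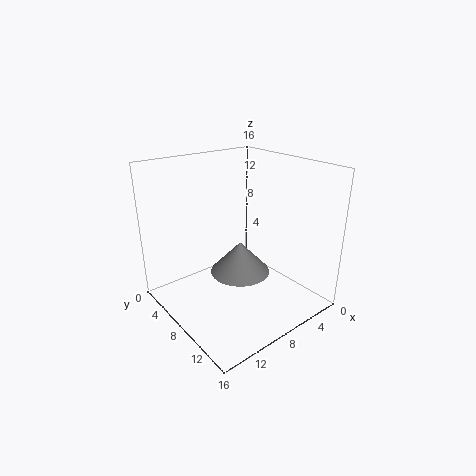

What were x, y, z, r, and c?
x = 8.5, y = 9, z = 4.5, r = 3.25, c = 'gray'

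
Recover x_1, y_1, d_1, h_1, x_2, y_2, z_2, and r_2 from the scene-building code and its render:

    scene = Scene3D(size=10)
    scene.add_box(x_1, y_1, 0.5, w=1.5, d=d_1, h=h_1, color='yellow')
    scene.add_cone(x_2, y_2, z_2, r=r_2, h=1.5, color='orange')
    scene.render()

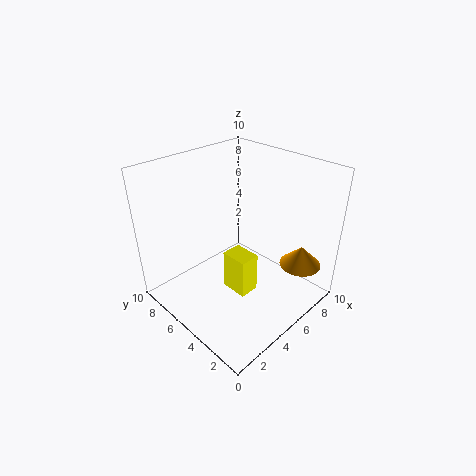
x_1 = 4.5, y_1 = 4, d_1 = 2, h_1 = 3, x_2 = 8.5, y_2 = 2, z_2 = 2.5, r_2 = 1.5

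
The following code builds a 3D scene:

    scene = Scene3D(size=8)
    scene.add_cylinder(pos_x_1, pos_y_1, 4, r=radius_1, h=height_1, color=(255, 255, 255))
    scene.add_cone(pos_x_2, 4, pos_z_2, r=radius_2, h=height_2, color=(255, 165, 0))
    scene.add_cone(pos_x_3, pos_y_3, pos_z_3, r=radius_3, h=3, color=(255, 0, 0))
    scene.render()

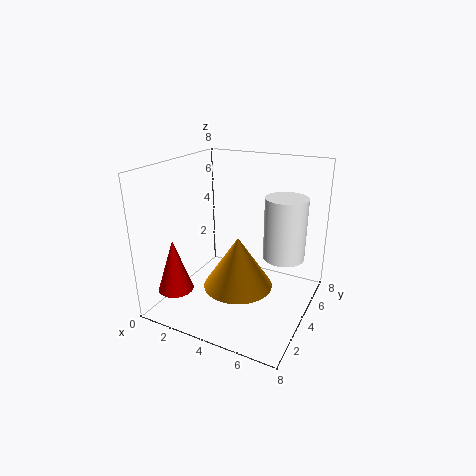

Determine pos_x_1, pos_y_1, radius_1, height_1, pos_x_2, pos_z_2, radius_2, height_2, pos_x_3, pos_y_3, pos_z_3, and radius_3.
pos_x_1 = 7; pos_y_1 = 3; radius_1 = 1; height_1 = 3; pos_x_2 = 4; pos_z_2 = 1; radius_2 = 2; height_2 = 3; pos_x_3 = 1; pos_y_3 = 2; pos_z_3 = 1; radius_3 = 1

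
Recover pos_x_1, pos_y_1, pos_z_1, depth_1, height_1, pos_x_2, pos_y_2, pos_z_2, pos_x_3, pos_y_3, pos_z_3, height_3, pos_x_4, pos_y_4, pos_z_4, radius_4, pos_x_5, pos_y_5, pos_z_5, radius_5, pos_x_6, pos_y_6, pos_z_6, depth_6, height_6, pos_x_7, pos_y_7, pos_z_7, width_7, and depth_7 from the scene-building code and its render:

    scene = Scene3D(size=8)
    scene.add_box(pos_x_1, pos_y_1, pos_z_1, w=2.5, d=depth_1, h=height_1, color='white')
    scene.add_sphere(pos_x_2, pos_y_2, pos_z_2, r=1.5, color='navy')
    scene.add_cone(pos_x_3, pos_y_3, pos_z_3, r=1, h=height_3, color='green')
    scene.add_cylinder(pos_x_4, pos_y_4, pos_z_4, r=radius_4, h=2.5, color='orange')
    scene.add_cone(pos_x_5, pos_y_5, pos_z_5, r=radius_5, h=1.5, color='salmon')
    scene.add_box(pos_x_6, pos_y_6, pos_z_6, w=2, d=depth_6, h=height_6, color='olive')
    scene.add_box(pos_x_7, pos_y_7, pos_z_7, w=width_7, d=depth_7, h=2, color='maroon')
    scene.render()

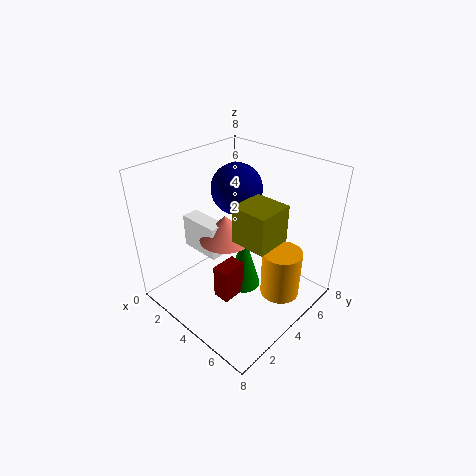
pos_x_1 = 0.5, pos_y_1 = 3, pos_z_1 = 2.5, depth_1 = 1, height_1 = 2, pos_x_2 = 2.5, pos_y_2 = 5.5, pos_z_2 = 6, pos_x_3 = 4, pos_y_3 = 4.5, pos_z_3 = 0.5, height_3 = 3.5, pos_x_4 = 7, pos_y_4 = 4, pos_z_4 = 2, radius_4 = 1, pos_x_5 = 3, pos_y_5 = 4, pos_z_5 = 3.5, radius_5 = 1.5, pos_x_6 = 4.5, pos_y_6 = 3, pos_z_6 = 4.5, depth_6 = 2, height_6 = 2, pos_x_7 = 3.5, pos_y_7 = 2.5, pos_z_7 = 0.5, width_7 = 1, depth_7 = 1.5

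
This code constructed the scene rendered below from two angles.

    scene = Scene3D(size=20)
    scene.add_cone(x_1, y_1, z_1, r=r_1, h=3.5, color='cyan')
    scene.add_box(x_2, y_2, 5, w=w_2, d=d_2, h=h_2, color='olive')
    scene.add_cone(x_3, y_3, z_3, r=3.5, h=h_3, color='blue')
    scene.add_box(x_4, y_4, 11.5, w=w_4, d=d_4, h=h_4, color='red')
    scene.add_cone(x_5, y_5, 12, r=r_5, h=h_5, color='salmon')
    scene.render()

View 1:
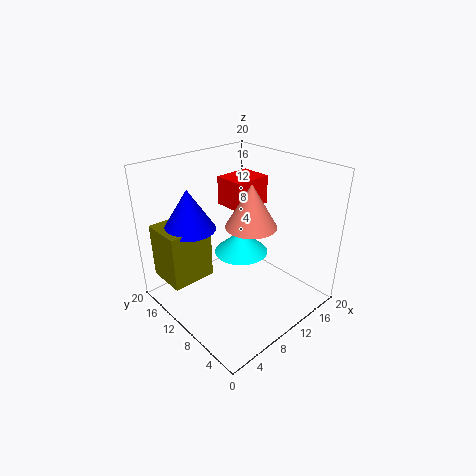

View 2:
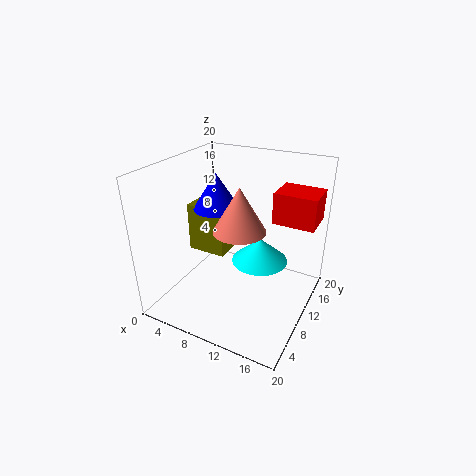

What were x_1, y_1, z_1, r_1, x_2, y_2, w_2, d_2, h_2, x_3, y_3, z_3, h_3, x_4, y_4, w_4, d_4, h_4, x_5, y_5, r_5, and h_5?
x_1 = 12.5, y_1 = 12, z_1 = 6, r_1 = 4, x_2 = 0.5, y_2 = 11.5, w_2 = 6, d_2 = 5.5, h_2 = 7.5, x_3 = 4.5, y_3 = 13.5, z_3 = 12, h_3 = 5.5, x_4 = 13.5, y_4 = 13.5, w_4 = 6, d_4 = 5, h_4 = 4.5, x_5 = 11, y_5 = 8.5, r_5 = 3.5, h_5 = 6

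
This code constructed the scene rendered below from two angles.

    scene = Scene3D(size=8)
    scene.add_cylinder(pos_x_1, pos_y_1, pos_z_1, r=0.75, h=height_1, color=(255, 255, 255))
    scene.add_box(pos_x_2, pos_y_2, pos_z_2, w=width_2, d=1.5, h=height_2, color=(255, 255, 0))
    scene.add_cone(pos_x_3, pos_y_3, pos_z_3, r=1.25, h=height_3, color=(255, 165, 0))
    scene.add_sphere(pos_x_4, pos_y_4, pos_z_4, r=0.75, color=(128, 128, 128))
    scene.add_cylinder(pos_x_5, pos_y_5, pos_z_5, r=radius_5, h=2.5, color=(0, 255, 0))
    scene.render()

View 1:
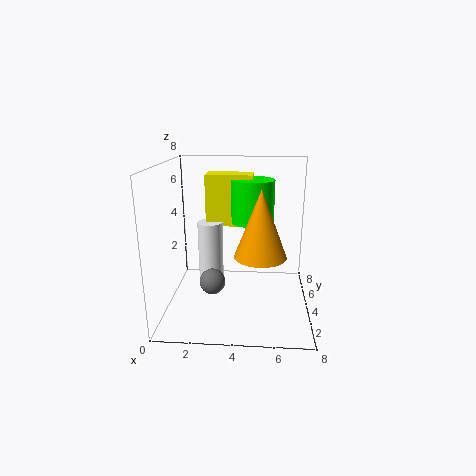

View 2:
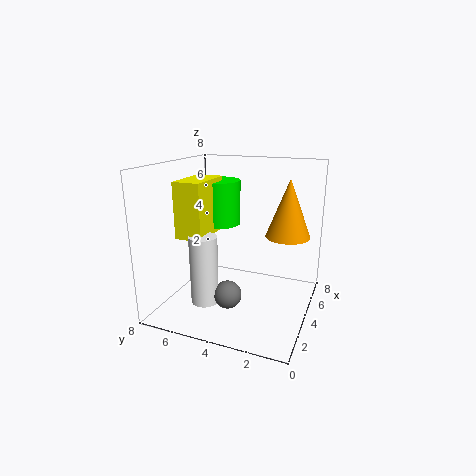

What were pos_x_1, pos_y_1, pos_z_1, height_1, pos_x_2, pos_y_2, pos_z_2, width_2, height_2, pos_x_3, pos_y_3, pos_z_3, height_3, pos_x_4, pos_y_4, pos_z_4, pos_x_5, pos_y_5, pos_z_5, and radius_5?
pos_x_1 = 2.25
pos_y_1 = 5.25
pos_z_1 = 0.75
height_1 = 3.75
pos_x_2 = 2
pos_y_2 = 5.25
pos_z_2 = 4.25
width_2 = 2.75
height_2 = 3
pos_x_3 = 5.25
pos_y_3 = 1.5
pos_z_3 = 4
height_3 = 3.25
pos_x_4 = 2.5
pos_y_4 = 4
pos_z_4 = 1.25
pos_x_5 = 4.75
pos_y_5 = 5.5
pos_z_5 = 4.5
radius_5 = 1.25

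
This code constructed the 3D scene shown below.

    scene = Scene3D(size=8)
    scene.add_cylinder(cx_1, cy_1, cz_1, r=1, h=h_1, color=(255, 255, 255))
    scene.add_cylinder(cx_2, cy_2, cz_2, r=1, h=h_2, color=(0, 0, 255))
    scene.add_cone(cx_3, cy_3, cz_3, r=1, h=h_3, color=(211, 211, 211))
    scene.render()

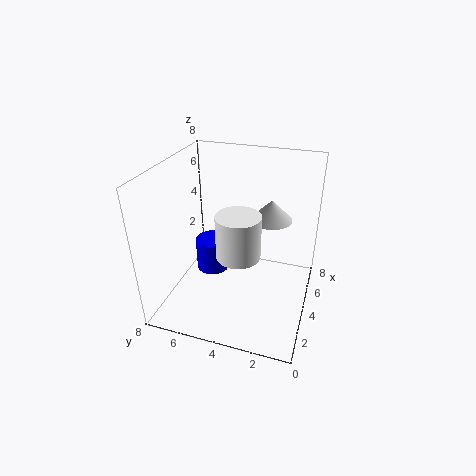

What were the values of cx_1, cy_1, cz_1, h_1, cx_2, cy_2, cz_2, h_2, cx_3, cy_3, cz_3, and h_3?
cx_1 = 1, cy_1 = 3, cz_1 = 5, h_1 = 2, cx_2 = 5, cy_2 = 6, cz_2 = 1, h_2 = 2, cx_3 = 3, cy_3 = 2, cz_3 = 6, h_3 = 1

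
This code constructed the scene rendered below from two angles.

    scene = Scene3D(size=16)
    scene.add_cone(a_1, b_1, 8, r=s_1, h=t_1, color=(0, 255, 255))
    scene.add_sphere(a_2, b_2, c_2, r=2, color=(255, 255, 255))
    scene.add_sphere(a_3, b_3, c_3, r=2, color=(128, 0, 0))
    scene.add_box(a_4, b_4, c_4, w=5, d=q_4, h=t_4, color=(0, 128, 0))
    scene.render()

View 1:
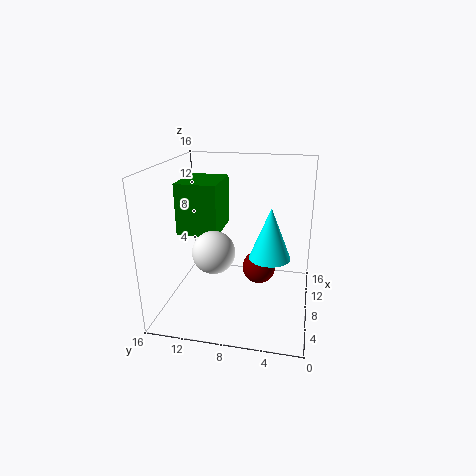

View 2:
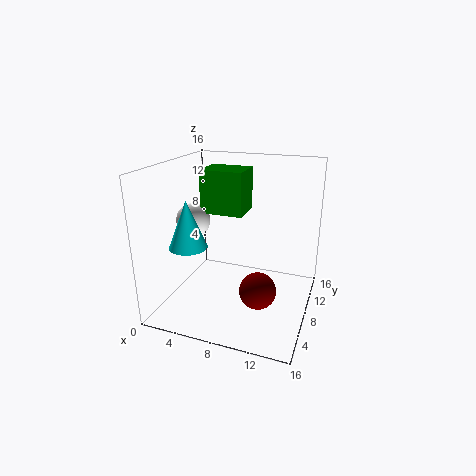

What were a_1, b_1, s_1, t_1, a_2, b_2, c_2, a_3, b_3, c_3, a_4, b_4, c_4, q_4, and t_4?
a_1 = 4
b_1 = 4
s_1 = 2
t_1 = 5
a_2 = 2
b_2 = 9
c_2 = 9
a_3 = 11
b_3 = 6
c_3 = 3
a_4 = 3
b_4 = 9
c_4 = 10
q_4 = 4
t_4 = 5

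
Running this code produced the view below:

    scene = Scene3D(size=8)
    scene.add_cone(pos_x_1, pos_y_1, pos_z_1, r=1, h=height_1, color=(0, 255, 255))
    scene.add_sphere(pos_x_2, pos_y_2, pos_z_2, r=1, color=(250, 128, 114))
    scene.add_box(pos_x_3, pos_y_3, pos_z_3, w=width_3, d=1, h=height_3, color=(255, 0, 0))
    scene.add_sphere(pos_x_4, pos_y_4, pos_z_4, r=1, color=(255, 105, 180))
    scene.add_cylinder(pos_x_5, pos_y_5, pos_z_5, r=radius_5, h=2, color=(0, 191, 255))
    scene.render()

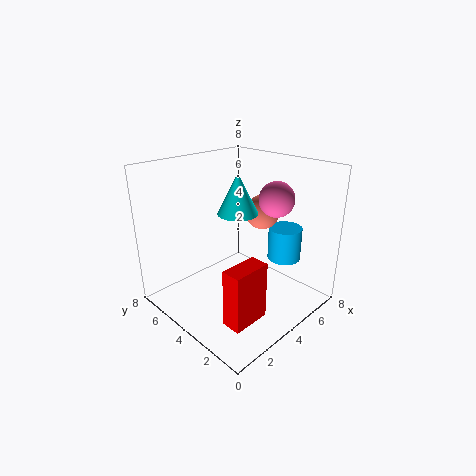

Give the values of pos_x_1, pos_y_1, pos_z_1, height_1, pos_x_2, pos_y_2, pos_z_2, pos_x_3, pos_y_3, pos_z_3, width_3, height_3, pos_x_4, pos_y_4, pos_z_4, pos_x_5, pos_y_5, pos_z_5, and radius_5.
pos_x_1 = 3
pos_y_1 = 3
pos_z_1 = 6
height_1 = 2
pos_x_2 = 6
pos_y_2 = 4
pos_z_2 = 5
pos_x_3 = 1
pos_y_3 = 1
pos_z_3 = 1
width_3 = 2
height_3 = 3
pos_x_4 = 6
pos_y_4 = 3
pos_z_4 = 6
pos_x_5 = 7
pos_y_5 = 3
pos_z_5 = 2
radius_5 = 1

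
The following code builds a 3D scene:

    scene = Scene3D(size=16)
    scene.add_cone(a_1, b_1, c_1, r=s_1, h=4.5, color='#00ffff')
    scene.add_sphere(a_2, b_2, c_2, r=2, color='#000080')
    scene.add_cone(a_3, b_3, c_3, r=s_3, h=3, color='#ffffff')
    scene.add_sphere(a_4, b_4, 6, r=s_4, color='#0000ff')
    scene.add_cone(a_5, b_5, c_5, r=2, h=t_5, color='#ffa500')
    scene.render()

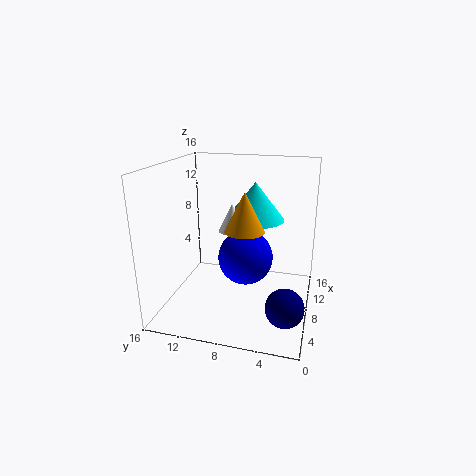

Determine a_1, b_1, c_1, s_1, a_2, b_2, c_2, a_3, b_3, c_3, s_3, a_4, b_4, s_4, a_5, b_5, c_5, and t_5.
a_1 = 12
b_1 = 7
c_1 = 9
s_1 = 3.5
a_2 = 4
b_2 = 2
c_2 = 2.5
a_3 = 7.5
b_3 = 8.5
c_3 = 9
s_3 = 1.5
a_4 = 7.5
b_4 = 7
s_4 = 3
a_5 = 5
b_5 = 6.5
c_5 = 10
t_5 = 4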